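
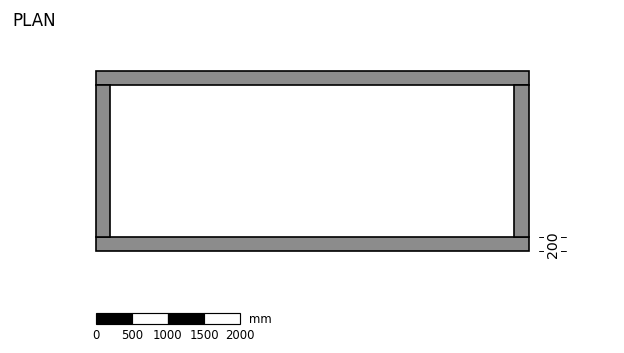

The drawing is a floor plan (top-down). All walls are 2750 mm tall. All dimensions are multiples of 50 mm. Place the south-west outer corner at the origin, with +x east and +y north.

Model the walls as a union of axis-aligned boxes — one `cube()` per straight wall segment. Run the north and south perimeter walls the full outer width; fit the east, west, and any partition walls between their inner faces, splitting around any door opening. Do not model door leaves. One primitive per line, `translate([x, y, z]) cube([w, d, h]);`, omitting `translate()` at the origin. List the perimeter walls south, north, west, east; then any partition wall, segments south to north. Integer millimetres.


cube([6000, 200, 2750]);
translate([0, 2300, 0]) cube([6000, 200, 2750]);
translate([0, 200, 0]) cube([200, 2100, 2750]);
translate([5800, 200, 0]) cube([200, 2100, 2750]);


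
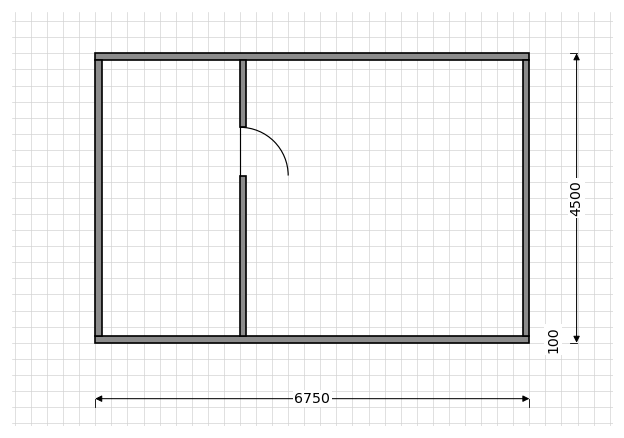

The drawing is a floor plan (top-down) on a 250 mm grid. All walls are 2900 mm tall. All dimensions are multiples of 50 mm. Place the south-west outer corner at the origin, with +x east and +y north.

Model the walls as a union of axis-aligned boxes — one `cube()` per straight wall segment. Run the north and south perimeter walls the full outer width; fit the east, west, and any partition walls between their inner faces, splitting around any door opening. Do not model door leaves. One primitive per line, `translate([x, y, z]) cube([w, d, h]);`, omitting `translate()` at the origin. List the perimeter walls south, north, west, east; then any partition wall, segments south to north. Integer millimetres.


cube([6750, 100, 2900]);
translate([0, 4400, 0]) cube([6750, 100, 2900]);
translate([0, 100, 0]) cube([100, 4300, 2900]);
translate([6650, 100, 0]) cube([100, 4300, 2900]);
translate([2250, 100, 0]) cube([100, 2500, 2900]);
translate([2250, 3350, 0]) cube([100, 1050, 2900]);


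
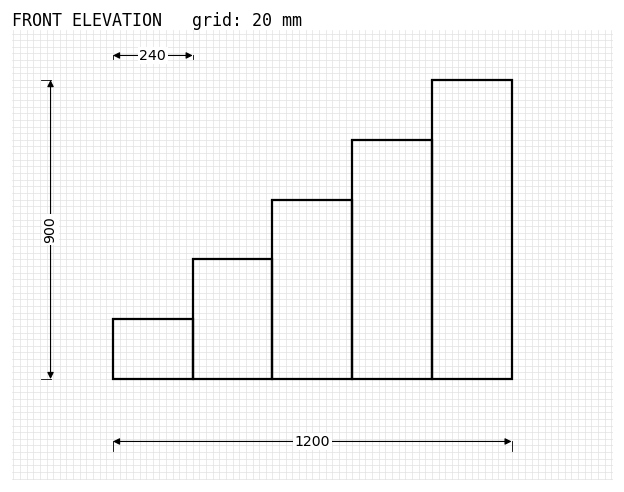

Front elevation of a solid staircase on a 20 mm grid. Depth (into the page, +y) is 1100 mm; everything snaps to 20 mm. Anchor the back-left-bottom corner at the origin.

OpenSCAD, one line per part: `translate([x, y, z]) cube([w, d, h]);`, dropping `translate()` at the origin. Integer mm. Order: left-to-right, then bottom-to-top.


cube([240, 1100, 180]);
translate([240, 0, 0]) cube([240, 1100, 360]);
translate([480, 0, 0]) cube([240, 1100, 540]);
translate([720, 0, 0]) cube([240, 1100, 720]);
translate([960, 0, 0]) cube([240, 1100, 900]);


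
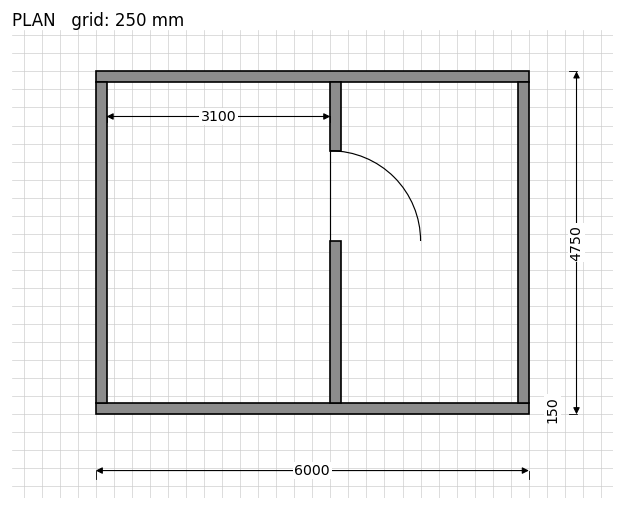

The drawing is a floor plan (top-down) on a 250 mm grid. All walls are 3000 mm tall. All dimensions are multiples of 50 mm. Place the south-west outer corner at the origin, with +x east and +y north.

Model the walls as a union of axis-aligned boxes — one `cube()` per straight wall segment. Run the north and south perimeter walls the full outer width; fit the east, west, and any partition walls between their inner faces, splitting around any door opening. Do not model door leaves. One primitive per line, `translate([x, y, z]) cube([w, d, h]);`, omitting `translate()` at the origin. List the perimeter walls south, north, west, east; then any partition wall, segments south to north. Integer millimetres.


cube([6000, 150, 3000]);
translate([0, 4600, 0]) cube([6000, 150, 3000]);
translate([0, 150, 0]) cube([150, 4450, 3000]);
translate([5850, 150, 0]) cube([150, 4450, 3000]);
translate([3250, 150, 0]) cube([150, 2250, 3000]);
translate([3250, 3650, 0]) cube([150, 950, 3000]);


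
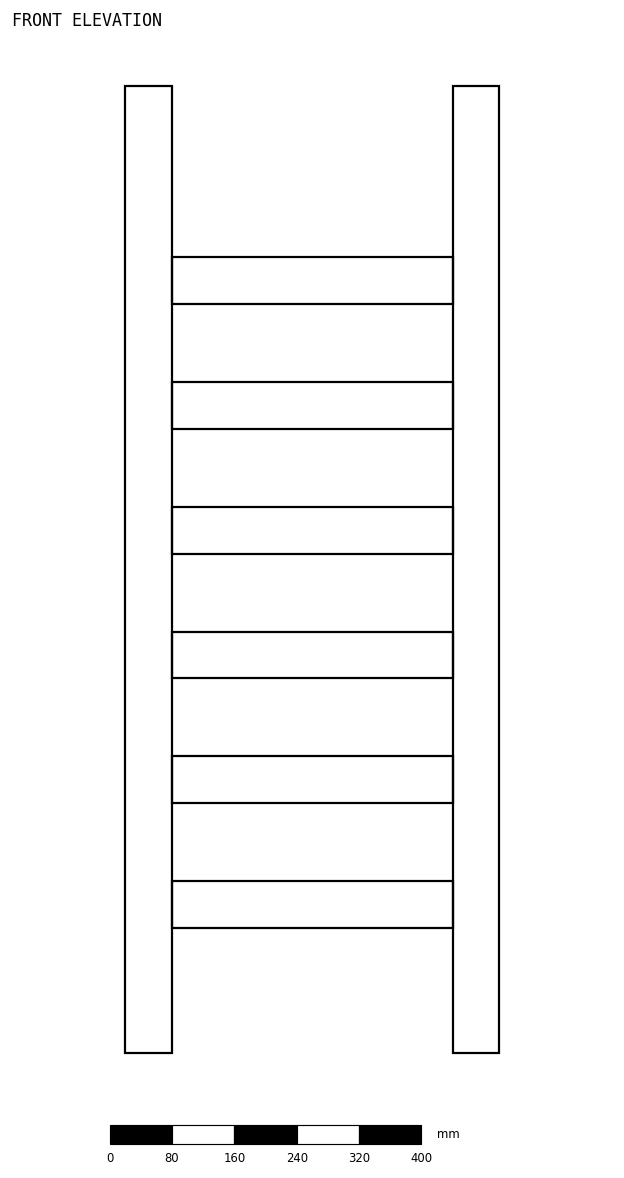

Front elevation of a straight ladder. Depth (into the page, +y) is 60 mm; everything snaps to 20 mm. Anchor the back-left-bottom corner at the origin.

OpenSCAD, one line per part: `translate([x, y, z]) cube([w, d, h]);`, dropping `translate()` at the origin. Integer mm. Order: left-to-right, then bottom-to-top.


cube([60, 60, 1240]);
translate([60, 0, 160]) cube([360, 60, 60]);
translate([60, 0, 320]) cube([360, 60, 60]);
translate([60, 0, 480]) cube([360, 60, 60]);
translate([60, 0, 640]) cube([360, 60, 60]);
translate([60, 0, 800]) cube([360, 60, 60]);
translate([60, 0, 960]) cube([360, 60, 60]);
translate([420, 0, 0]) cube([60, 60, 1240]);


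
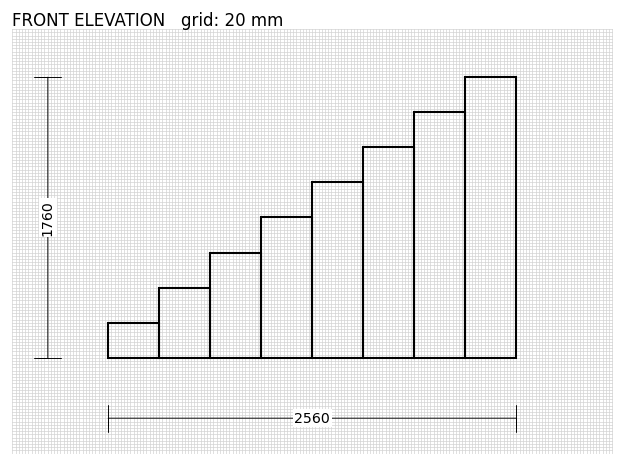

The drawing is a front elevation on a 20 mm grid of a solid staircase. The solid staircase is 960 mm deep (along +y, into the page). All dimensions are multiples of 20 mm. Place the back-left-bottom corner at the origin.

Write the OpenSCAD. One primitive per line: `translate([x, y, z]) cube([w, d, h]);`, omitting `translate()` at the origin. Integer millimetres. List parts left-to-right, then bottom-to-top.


cube([320, 960, 220]);
translate([320, 0, 0]) cube([320, 960, 440]);
translate([640, 0, 0]) cube([320, 960, 660]);
translate([960, 0, 0]) cube([320, 960, 880]);
translate([1280, 0, 0]) cube([320, 960, 1100]);
translate([1600, 0, 0]) cube([320, 960, 1320]);
translate([1920, 0, 0]) cube([320, 960, 1540]);
translate([2240, 0, 0]) cube([320, 960, 1760]);


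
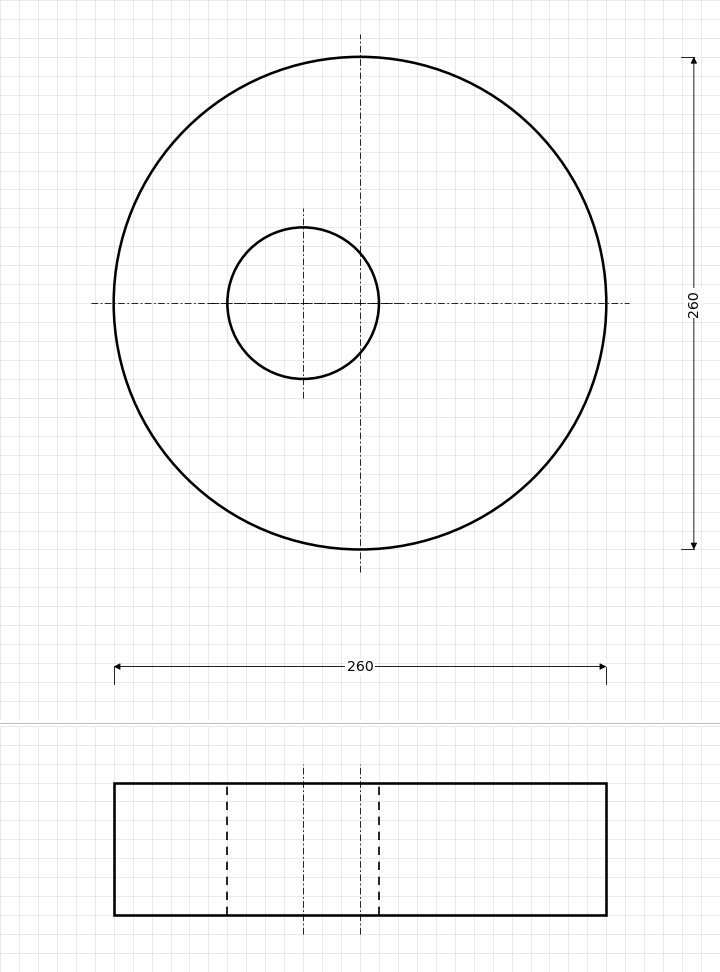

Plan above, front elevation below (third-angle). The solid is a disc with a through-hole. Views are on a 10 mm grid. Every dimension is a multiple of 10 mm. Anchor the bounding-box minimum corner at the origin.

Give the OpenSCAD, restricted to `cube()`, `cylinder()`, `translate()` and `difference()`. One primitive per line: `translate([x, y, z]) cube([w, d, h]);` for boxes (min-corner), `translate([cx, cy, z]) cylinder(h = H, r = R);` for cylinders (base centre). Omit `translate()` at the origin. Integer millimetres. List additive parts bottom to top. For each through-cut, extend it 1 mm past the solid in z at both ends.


difference() {
  translate([130, 130, 0]) cylinder(h = 70, r = 130);
  translate([100, 130, -1]) cylinder(h = 72, r = 40);
}


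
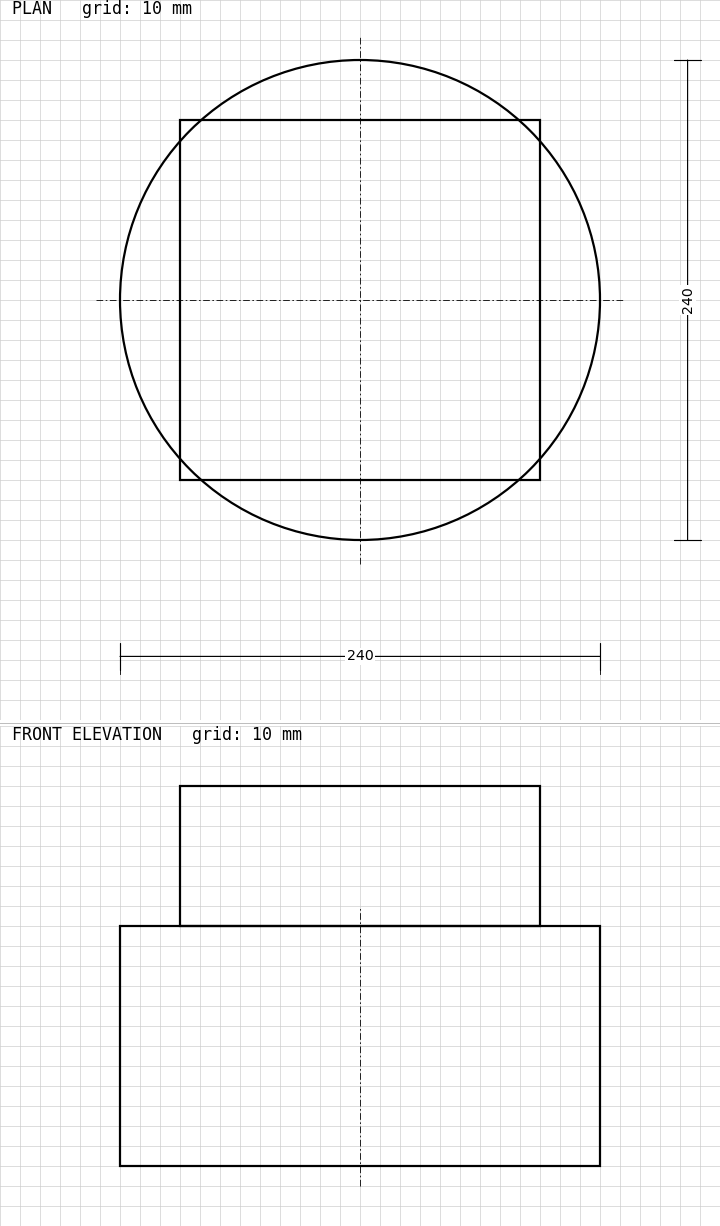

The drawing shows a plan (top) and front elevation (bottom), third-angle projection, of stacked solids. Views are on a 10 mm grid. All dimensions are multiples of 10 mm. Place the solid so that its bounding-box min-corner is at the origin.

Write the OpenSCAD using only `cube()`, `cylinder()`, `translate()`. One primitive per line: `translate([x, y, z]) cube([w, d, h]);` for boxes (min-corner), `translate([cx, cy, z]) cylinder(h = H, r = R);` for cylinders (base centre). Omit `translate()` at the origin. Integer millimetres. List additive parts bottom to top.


translate([120, 120, 0]) cylinder(h = 120, r = 120);
translate([30, 30, 120]) cube([180, 180, 70]);


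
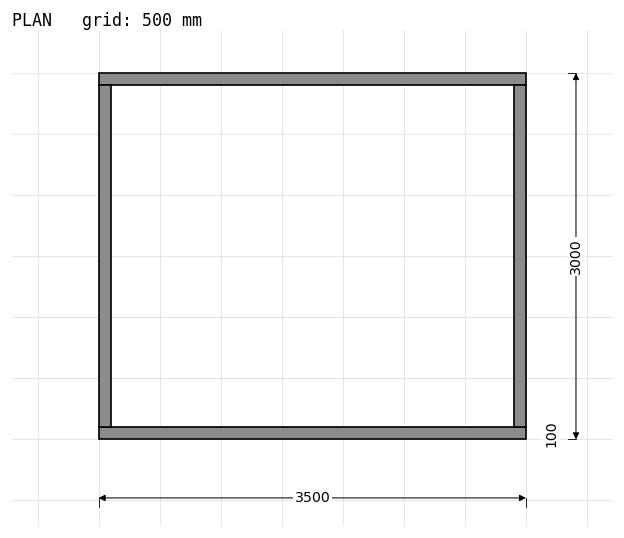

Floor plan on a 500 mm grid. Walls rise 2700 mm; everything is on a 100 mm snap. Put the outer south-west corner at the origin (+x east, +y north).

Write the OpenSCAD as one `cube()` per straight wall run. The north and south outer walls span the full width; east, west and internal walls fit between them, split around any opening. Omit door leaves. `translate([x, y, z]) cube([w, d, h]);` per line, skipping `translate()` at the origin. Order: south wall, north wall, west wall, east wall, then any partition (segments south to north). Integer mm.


cube([3500, 100, 2700]);
translate([0, 2900, 0]) cube([3500, 100, 2700]);
translate([0, 100, 0]) cube([100, 2800, 2700]);
translate([3400, 100, 0]) cube([100, 2800, 2700]);


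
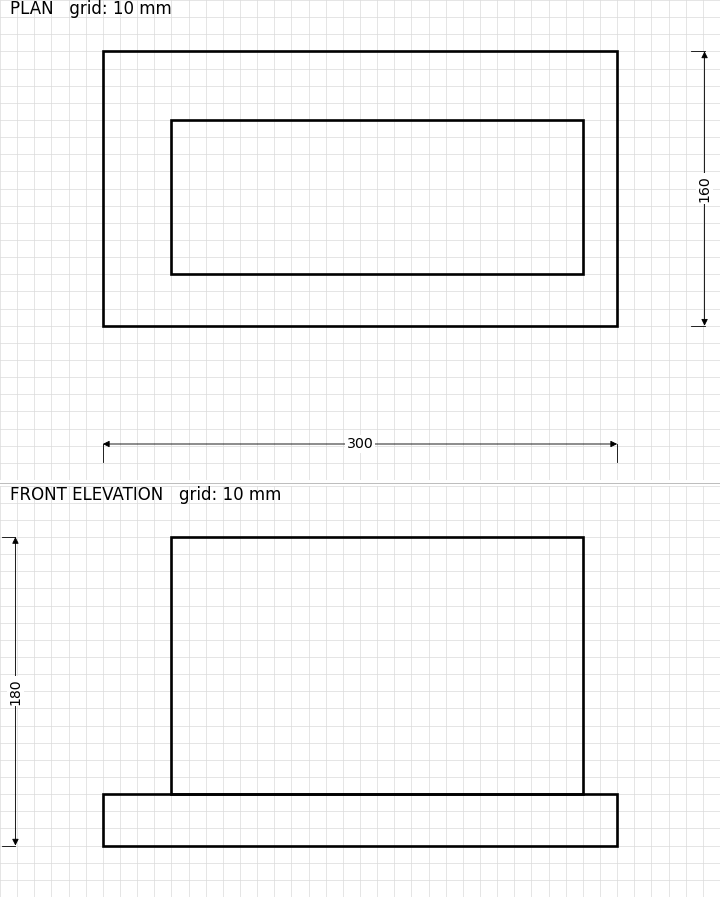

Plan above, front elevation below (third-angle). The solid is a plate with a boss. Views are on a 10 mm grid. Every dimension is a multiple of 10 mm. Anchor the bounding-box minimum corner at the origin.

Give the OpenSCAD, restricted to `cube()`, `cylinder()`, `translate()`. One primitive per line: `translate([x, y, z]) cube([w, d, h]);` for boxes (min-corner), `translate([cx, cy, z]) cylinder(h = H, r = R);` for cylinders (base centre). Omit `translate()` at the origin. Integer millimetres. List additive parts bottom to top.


cube([300, 160, 30]);
translate([40, 30, 30]) cube([240, 90, 150]);


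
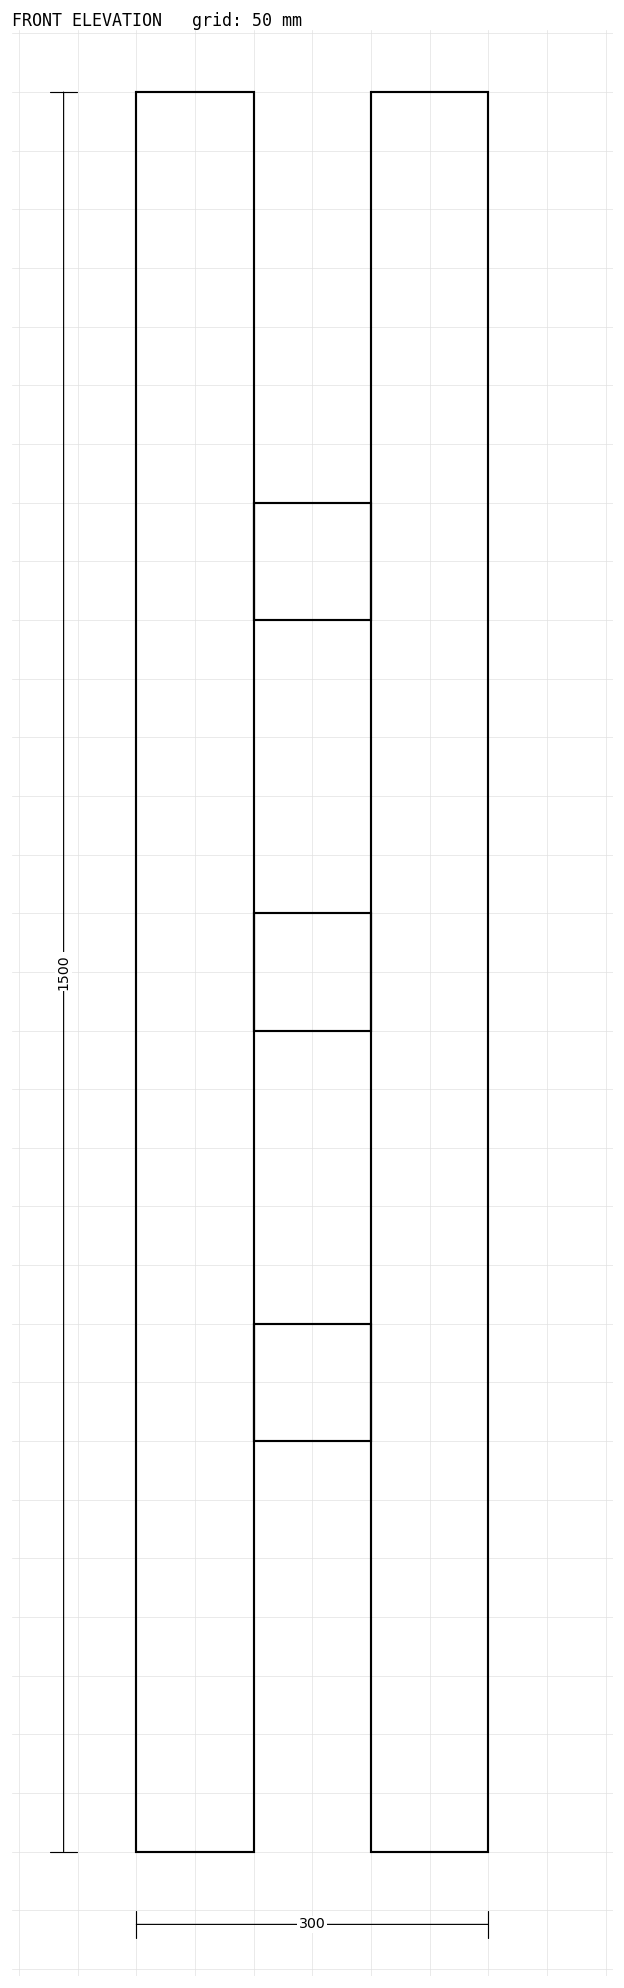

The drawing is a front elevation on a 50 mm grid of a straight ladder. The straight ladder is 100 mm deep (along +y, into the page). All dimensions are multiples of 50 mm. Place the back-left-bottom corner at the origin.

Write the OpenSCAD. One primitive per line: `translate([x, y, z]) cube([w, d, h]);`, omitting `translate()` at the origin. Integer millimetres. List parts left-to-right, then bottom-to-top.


cube([100, 100, 1500]);
translate([100, 0, 350]) cube([100, 100, 100]);
translate([100, 0, 700]) cube([100, 100, 100]);
translate([100, 0, 1050]) cube([100, 100, 100]);
translate([200, 0, 0]) cube([100, 100, 1500]);


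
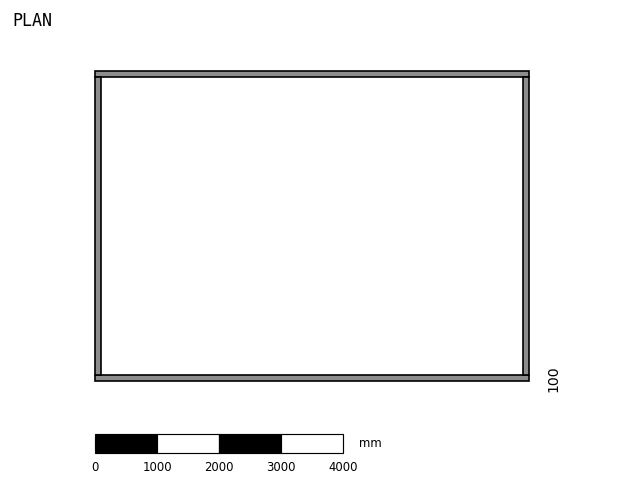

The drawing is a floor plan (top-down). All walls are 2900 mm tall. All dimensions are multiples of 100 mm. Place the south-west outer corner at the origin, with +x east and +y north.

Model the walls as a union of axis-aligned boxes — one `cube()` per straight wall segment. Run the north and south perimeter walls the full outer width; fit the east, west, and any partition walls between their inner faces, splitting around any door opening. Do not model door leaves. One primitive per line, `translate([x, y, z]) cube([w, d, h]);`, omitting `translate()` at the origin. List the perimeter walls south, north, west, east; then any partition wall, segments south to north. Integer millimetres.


cube([7000, 100, 2900]);
translate([0, 4900, 0]) cube([7000, 100, 2900]);
translate([0, 100, 0]) cube([100, 4800, 2900]);
translate([6900, 100, 0]) cube([100, 4800, 2900]);


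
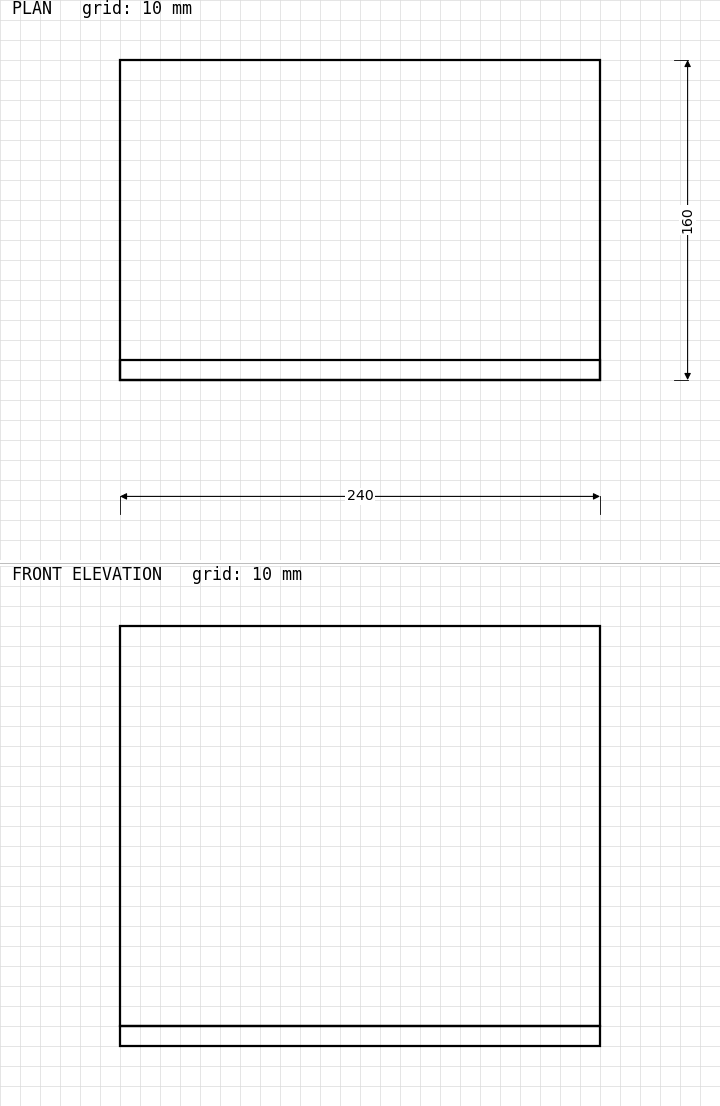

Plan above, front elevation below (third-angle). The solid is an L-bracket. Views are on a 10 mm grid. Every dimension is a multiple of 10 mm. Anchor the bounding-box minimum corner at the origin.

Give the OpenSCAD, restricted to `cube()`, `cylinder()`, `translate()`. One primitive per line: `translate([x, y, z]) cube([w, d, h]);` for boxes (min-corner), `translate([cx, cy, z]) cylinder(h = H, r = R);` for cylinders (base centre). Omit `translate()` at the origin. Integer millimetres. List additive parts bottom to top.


cube([240, 160, 10]);
translate([0, 0, 10]) cube([240, 10, 200]);


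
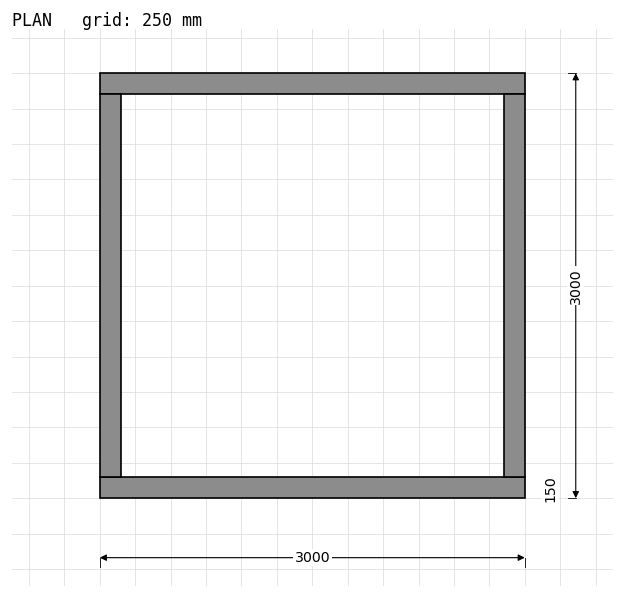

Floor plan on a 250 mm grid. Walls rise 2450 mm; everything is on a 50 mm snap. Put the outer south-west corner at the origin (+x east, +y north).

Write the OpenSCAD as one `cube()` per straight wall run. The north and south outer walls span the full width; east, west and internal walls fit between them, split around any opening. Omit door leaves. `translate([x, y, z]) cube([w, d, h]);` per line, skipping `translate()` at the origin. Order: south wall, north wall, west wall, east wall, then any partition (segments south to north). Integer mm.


cube([3000, 150, 2450]);
translate([0, 2850, 0]) cube([3000, 150, 2450]);
translate([0, 150, 0]) cube([150, 2700, 2450]);
translate([2850, 150, 0]) cube([150, 2700, 2450]);


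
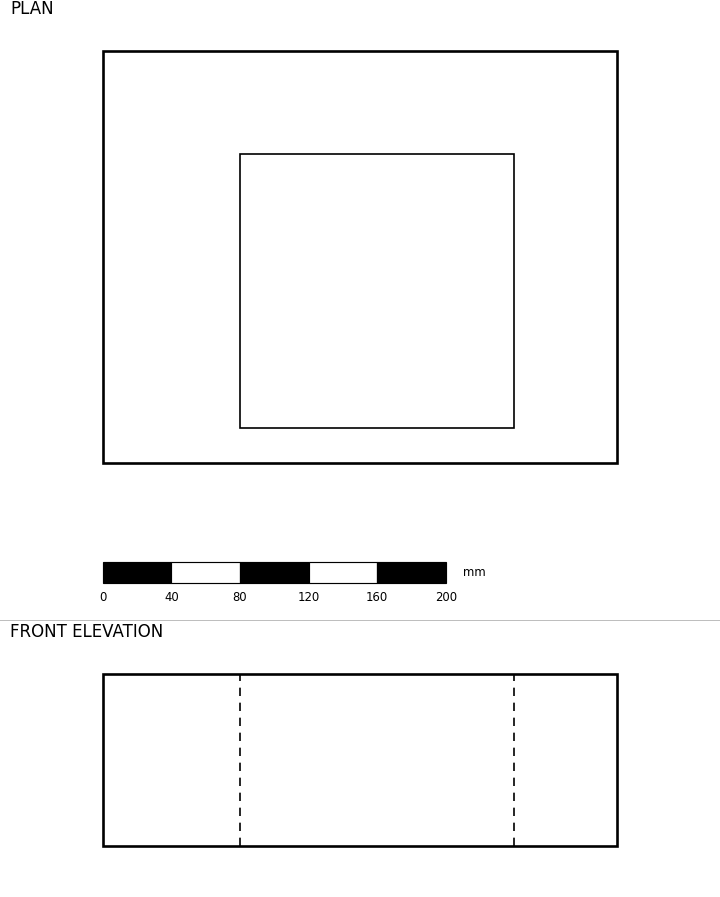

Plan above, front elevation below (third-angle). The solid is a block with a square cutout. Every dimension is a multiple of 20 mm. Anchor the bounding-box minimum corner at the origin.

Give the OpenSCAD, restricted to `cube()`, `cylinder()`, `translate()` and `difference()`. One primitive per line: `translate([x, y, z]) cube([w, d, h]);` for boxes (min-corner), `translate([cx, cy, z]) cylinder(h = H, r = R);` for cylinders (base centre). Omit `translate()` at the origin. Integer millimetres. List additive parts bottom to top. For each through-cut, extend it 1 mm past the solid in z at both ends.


difference() {
  cube([300, 240, 100]);
  translate([80, 20, -1]) cube([160, 160, 102]);
}


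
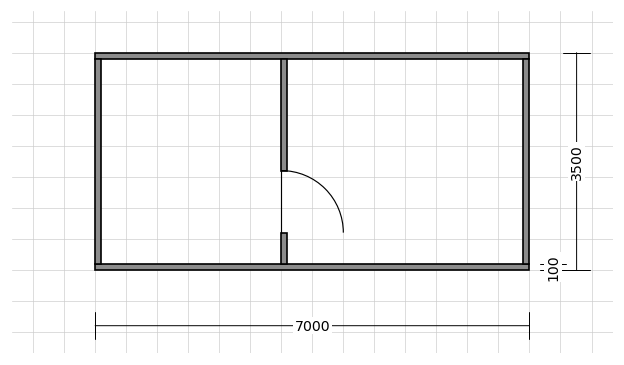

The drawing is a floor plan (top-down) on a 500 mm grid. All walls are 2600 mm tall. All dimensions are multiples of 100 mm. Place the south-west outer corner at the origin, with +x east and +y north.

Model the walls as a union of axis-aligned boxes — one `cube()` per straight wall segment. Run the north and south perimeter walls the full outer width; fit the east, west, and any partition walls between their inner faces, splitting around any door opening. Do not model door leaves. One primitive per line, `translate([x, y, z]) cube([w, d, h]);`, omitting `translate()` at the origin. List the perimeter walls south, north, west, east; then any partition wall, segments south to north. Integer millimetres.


cube([7000, 100, 2600]);
translate([0, 3400, 0]) cube([7000, 100, 2600]);
translate([0, 100, 0]) cube([100, 3300, 2600]);
translate([6900, 100, 0]) cube([100, 3300, 2600]);
translate([3000, 100, 0]) cube([100, 500, 2600]);
translate([3000, 1600, 0]) cube([100, 1800, 2600]);


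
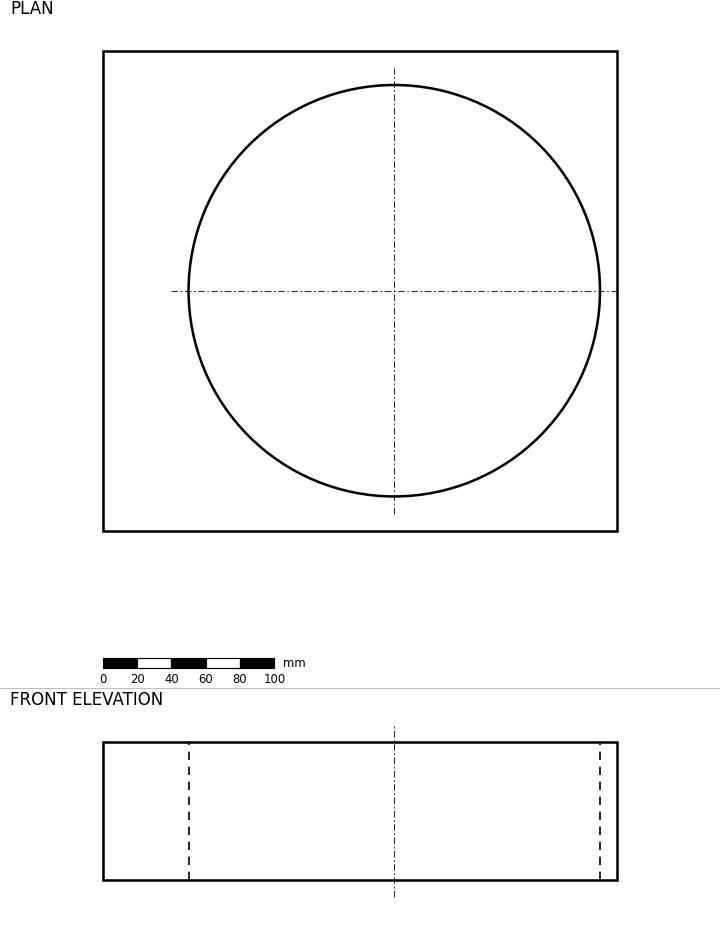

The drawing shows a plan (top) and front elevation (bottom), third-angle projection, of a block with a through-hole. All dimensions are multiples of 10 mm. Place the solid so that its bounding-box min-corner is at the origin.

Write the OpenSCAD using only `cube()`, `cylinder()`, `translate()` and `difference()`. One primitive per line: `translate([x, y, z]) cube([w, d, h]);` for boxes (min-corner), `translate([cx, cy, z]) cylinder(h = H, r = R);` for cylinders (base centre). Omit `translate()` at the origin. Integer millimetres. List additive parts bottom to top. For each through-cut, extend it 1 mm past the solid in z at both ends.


difference() {
  cube([300, 280, 80]);
  translate([170, 140, -1]) cylinder(h = 82, r = 120);
}


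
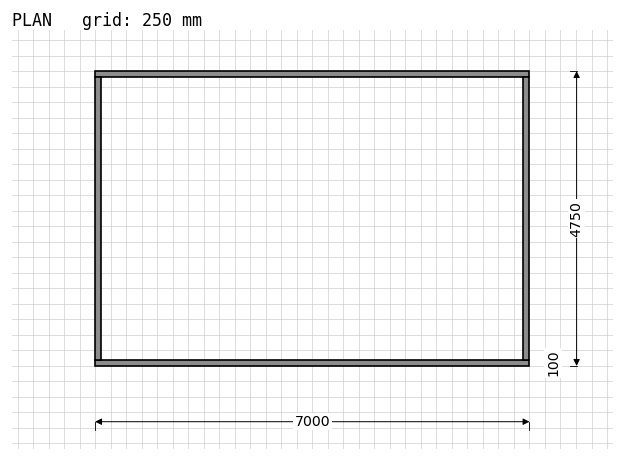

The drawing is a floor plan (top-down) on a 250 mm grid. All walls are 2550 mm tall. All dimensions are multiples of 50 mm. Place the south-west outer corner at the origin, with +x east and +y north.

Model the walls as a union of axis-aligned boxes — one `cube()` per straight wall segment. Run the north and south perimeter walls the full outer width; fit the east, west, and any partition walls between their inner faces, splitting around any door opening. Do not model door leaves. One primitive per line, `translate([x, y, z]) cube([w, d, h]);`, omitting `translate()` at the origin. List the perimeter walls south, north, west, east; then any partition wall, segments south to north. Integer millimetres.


cube([7000, 100, 2550]);
translate([0, 4650, 0]) cube([7000, 100, 2550]);
translate([0, 100, 0]) cube([100, 4550, 2550]);
translate([6900, 100, 0]) cube([100, 4550, 2550]);


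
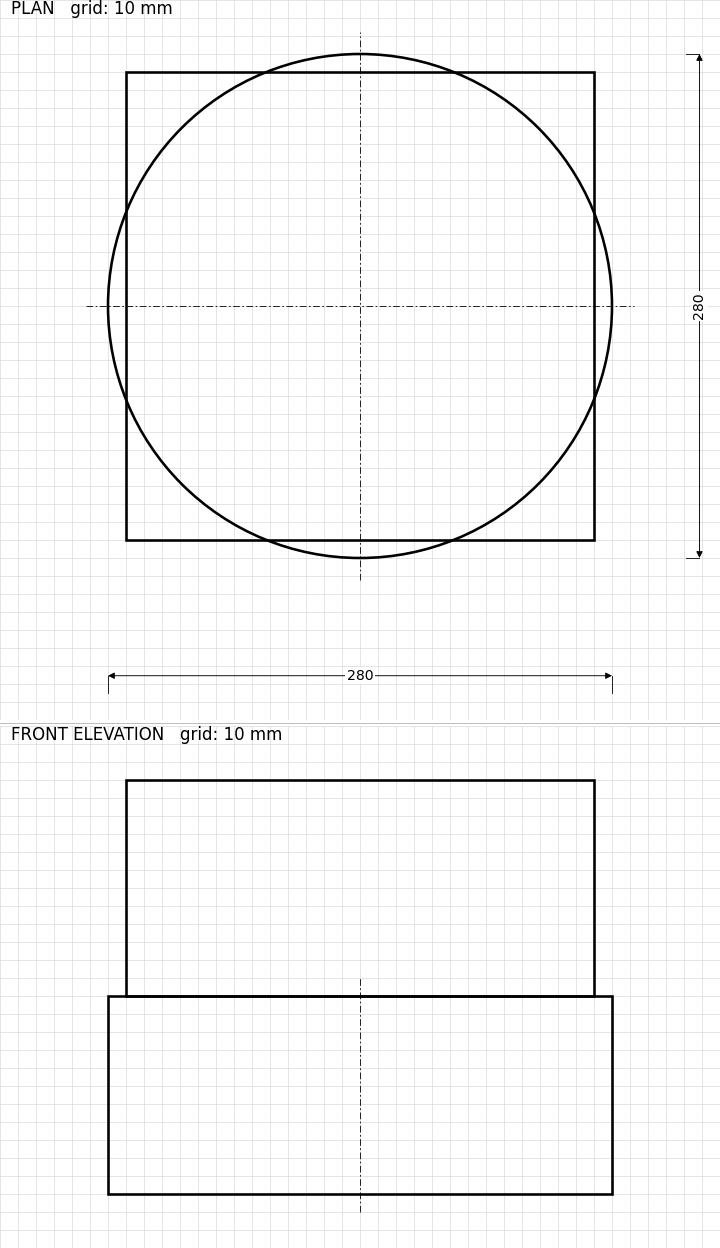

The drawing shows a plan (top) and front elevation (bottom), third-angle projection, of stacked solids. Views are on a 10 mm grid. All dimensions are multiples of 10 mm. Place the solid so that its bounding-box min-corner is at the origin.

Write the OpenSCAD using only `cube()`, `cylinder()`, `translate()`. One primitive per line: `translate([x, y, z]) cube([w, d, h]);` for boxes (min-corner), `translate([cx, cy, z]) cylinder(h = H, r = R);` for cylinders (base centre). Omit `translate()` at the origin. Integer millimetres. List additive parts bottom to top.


translate([140, 140, 0]) cylinder(h = 110, r = 140);
translate([10, 10, 110]) cube([260, 260, 120]);


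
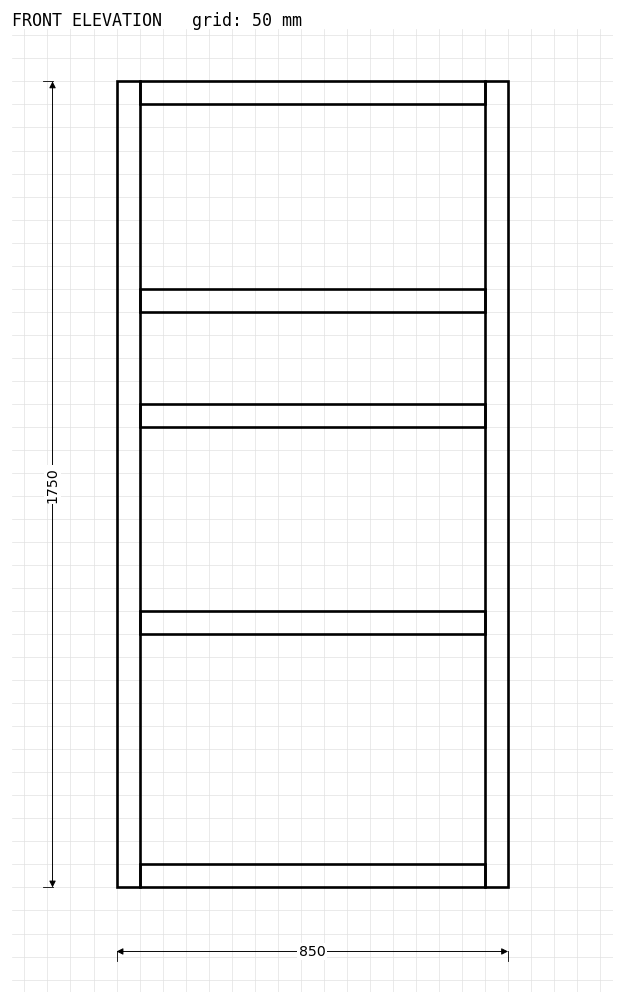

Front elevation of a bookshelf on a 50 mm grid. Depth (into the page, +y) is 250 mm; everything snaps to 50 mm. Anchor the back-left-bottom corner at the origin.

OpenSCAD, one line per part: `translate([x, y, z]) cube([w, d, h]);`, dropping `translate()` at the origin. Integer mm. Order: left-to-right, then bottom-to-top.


cube([50, 250, 1750]);
translate([50, 0, 0]) cube([750, 250, 50]);
translate([50, 0, 550]) cube([750, 250, 50]);
translate([50, 0, 1000]) cube([750, 250, 50]);
translate([50, 0, 1250]) cube([750, 250, 50]);
translate([50, 0, 1700]) cube([750, 250, 50]);
translate([800, 0, 0]) cube([50, 250, 1750]);


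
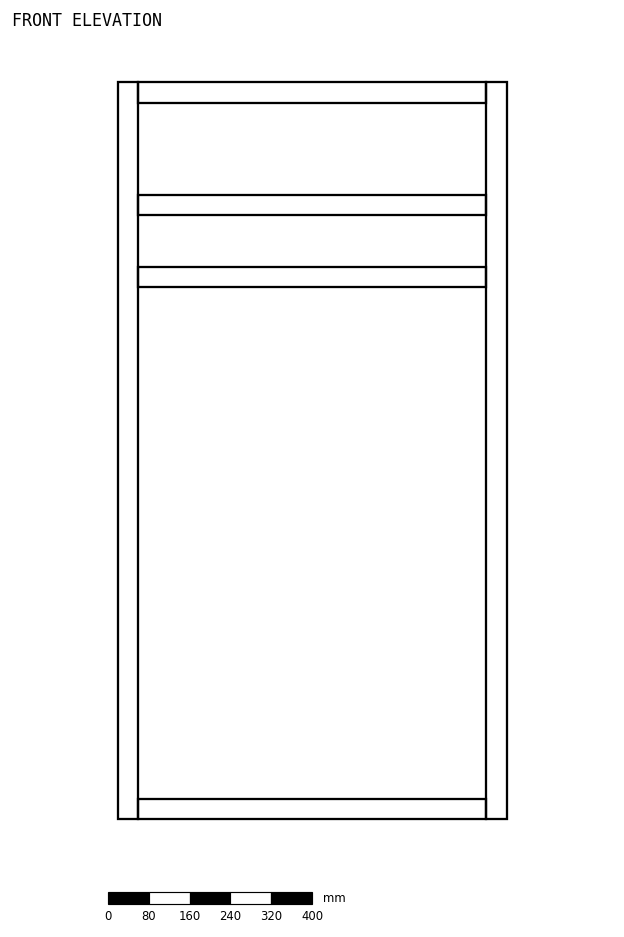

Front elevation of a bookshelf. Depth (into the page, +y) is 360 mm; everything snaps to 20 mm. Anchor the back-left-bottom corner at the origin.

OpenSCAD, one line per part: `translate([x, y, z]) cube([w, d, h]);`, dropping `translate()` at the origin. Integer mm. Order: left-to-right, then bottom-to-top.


cube([40, 360, 1440]);
translate([40, 0, 0]) cube([680, 360, 40]);
translate([40, 0, 1040]) cube([680, 360, 40]);
translate([40, 0, 1180]) cube([680, 360, 40]);
translate([40, 0, 1400]) cube([680, 360, 40]);
translate([720, 0, 0]) cube([40, 360, 1440]);


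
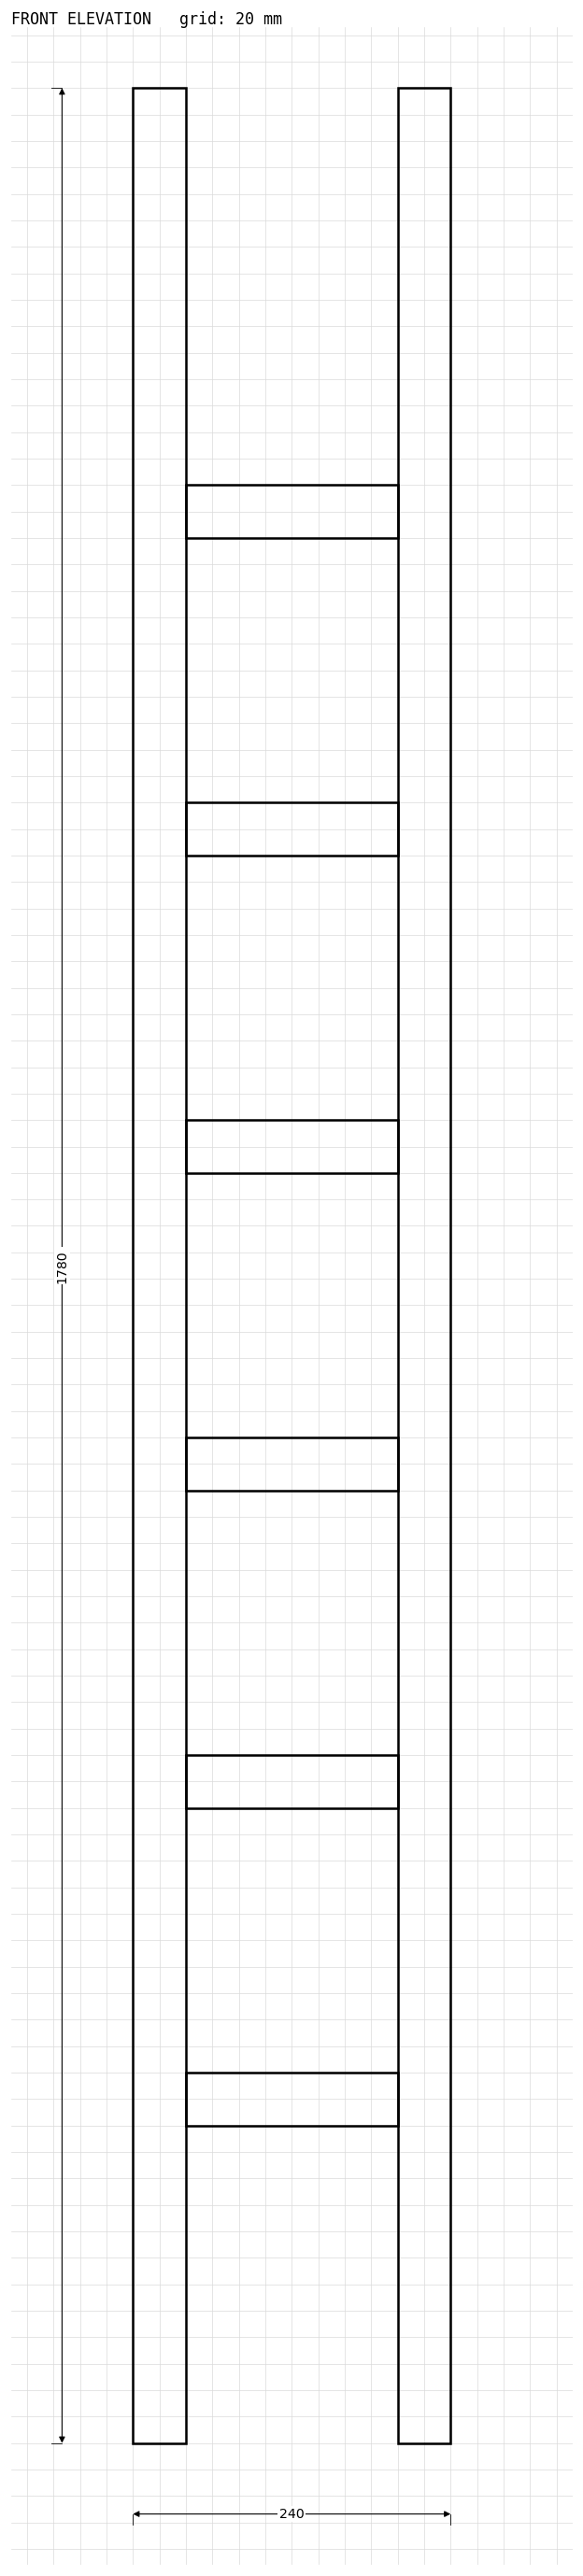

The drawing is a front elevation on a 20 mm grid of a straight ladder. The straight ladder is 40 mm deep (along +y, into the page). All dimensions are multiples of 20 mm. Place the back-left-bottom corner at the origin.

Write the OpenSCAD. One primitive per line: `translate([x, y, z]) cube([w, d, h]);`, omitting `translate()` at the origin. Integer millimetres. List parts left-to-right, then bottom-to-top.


cube([40, 40, 1780]);
translate([40, 0, 240]) cube([160, 40, 40]);
translate([40, 0, 480]) cube([160, 40, 40]);
translate([40, 0, 720]) cube([160, 40, 40]);
translate([40, 0, 960]) cube([160, 40, 40]);
translate([40, 0, 1200]) cube([160, 40, 40]);
translate([40, 0, 1440]) cube([160, 40, 40]);
translate([200, 0, 0]) cube([40, 40, 1780]);


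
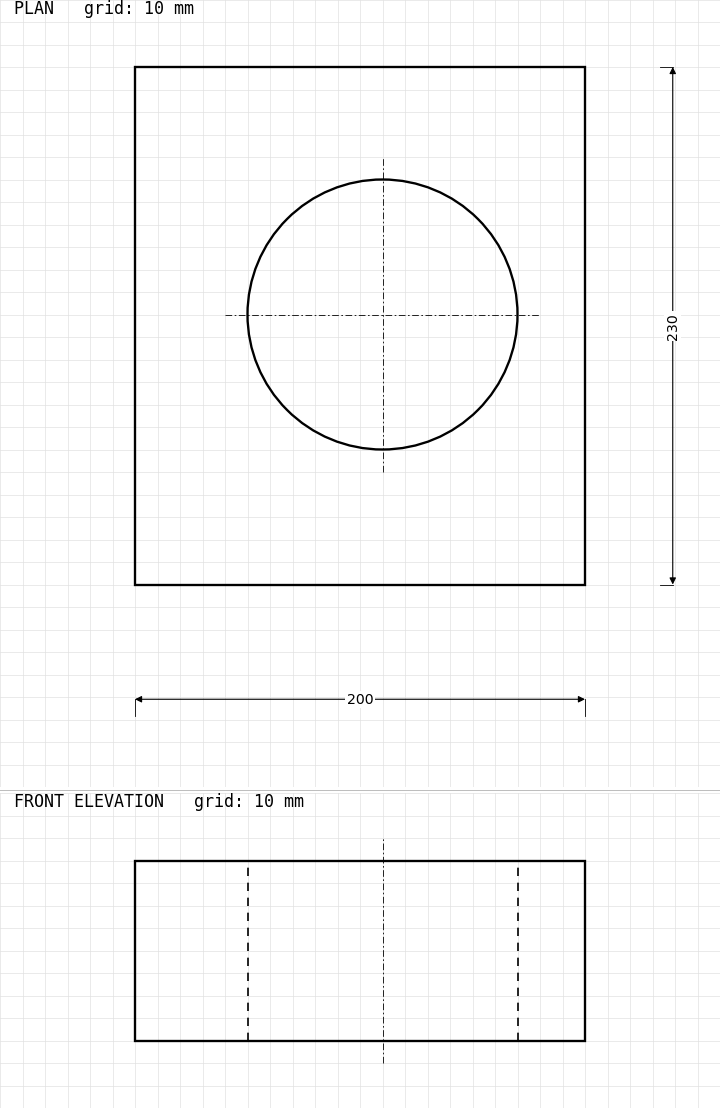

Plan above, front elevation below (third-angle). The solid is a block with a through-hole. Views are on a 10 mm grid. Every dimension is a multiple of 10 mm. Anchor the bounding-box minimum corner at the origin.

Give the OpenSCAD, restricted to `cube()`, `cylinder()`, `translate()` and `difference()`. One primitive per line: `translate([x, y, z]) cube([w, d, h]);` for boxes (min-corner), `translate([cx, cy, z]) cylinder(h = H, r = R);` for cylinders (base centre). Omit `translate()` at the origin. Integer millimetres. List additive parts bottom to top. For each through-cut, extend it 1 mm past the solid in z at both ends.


difference() {
  cube([200, 230, 80]);
  translate([110, 120, -1]) cylinder(h = 82, r = 60);
}


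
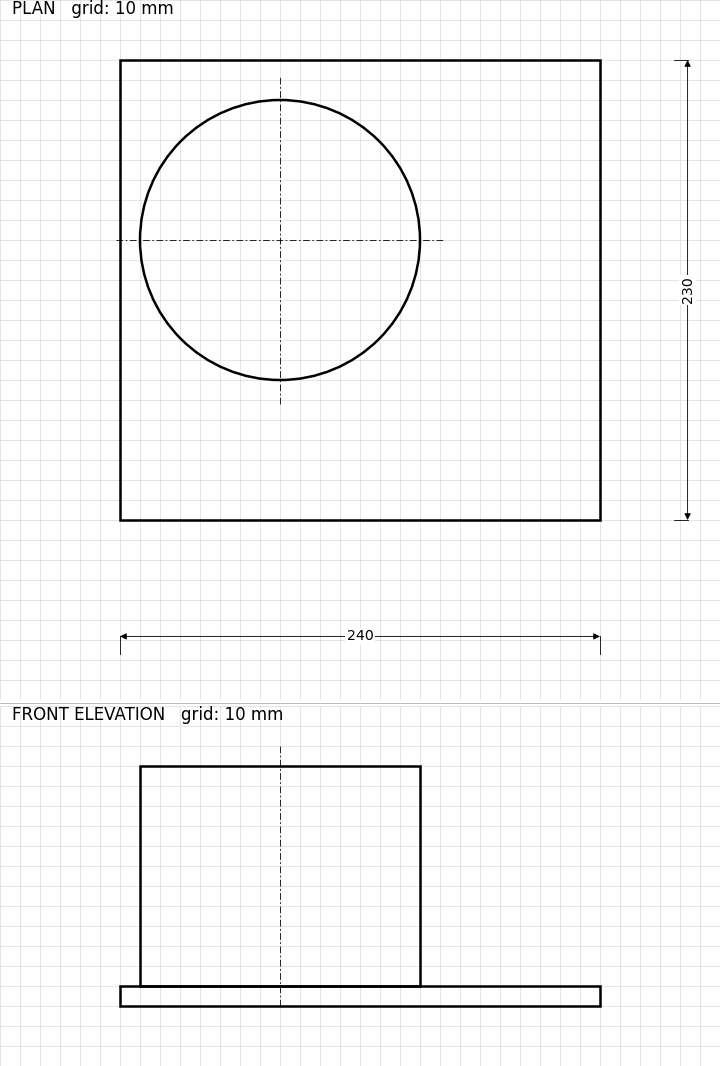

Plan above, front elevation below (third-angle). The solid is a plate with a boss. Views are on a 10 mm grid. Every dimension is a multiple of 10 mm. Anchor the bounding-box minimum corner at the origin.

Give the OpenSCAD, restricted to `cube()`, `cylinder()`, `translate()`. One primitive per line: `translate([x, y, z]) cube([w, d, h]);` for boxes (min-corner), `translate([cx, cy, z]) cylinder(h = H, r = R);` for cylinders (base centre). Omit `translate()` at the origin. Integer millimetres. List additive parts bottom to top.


cube([240, 230, 10]);
translate([80, 140, 10]) cylinder(h = 110, r = 70);


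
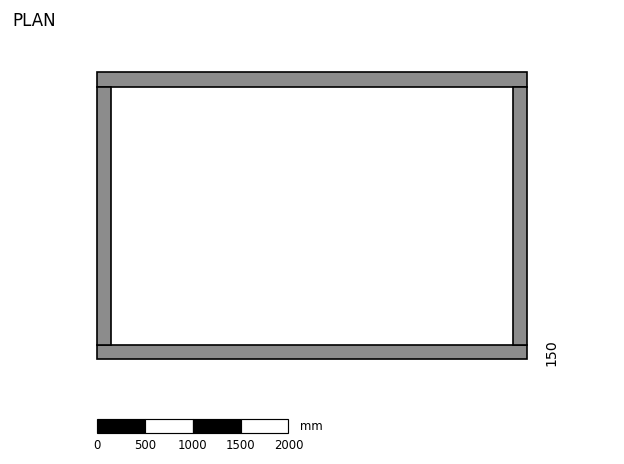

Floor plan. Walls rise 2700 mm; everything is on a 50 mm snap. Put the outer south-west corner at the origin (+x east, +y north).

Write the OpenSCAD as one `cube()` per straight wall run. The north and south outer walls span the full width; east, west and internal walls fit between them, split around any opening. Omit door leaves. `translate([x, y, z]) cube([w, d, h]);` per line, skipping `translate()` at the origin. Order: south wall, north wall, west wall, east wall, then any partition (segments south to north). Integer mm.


cube([4500, 150, 2700]);
translate([0, 2850, 0]) cube([4500, 150, 2700]);
translate([0, 150, 0]) cube([150, 2700, 2700]);
translate([4350, 150, 0]) cube([150, 2700, 2700]);


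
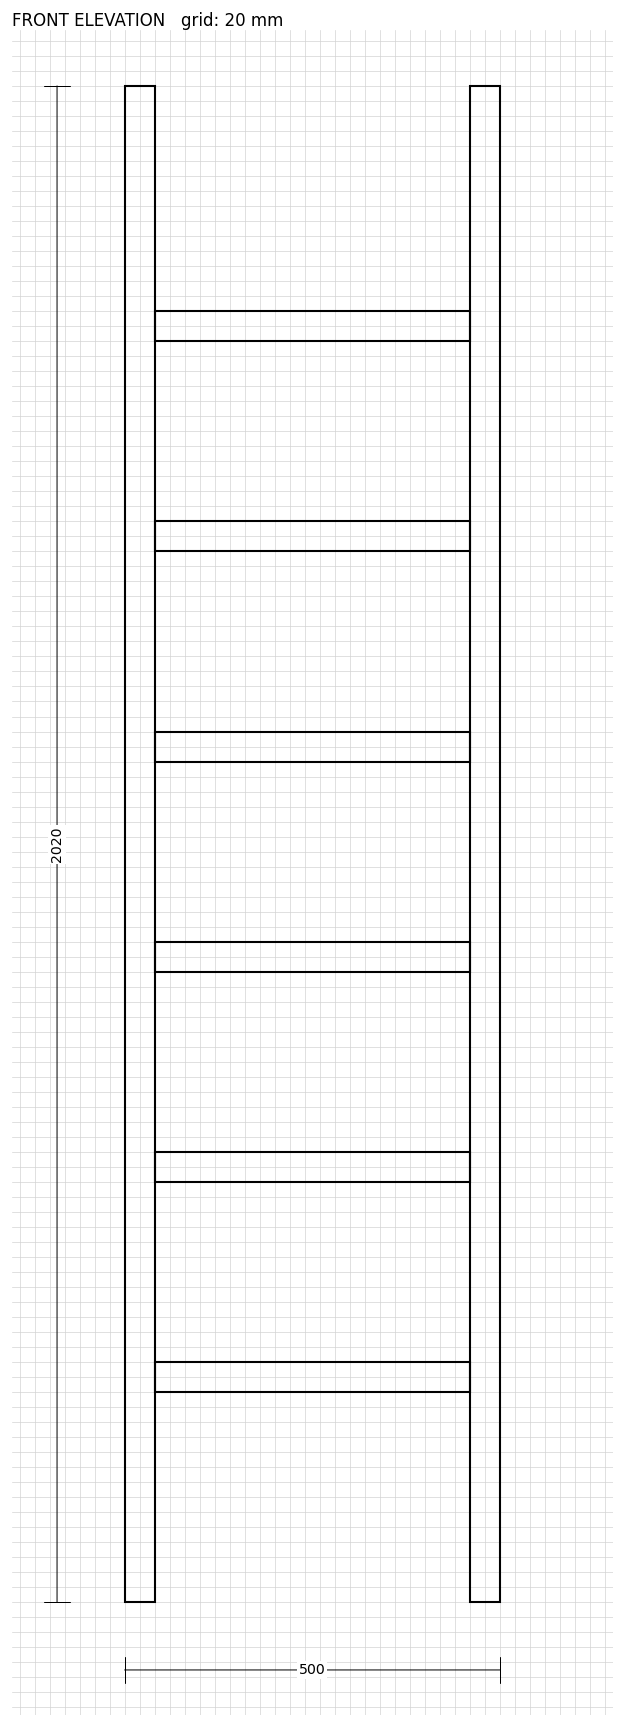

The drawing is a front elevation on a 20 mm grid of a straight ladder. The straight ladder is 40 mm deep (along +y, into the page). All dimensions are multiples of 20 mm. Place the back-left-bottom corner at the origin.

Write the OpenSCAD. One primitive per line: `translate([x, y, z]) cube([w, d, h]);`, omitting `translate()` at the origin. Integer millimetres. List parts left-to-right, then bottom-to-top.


cube([40, 40, 2020]);
translate([40, 0, 280]) cube([420, 40, 40]);
translate([40, 0, 560]) cube([420, 40, 40]);
translate([40, 0, 840]) cube([420, 40, 40]);
translate([40, 0, 1120]) cube([420, 40, 40]);
translate([40, 0, 1400]) cube([420, 40, 40]);
translate([40, 0, 1680]) cube([420, 40, 40]);
translate([460, 0, 0]) cube([40, 40, 2020]);


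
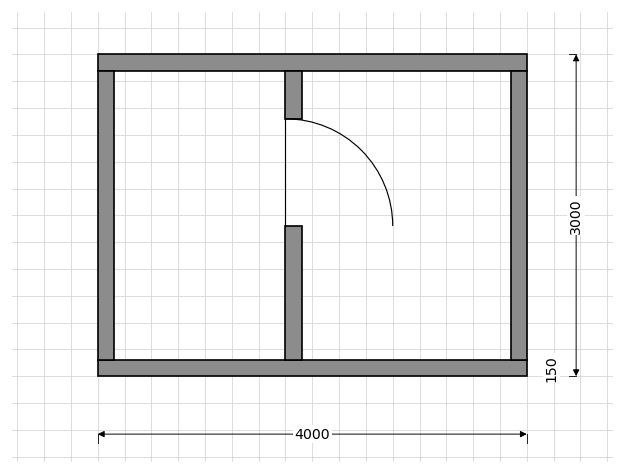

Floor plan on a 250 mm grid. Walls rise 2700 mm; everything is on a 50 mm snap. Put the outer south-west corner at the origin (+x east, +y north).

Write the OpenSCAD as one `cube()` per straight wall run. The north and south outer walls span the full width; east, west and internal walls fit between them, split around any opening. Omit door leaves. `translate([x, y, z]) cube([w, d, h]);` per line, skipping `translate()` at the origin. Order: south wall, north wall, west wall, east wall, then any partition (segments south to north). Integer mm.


cube([4000, 150, 2700]);
translate([0, 2850, 0]) cube([4000, 150, 2700]);
translate([0, 150, 0]) cube([150, 2700, 2700]);
translate([3850, 150, 0]) cube([150, 2700, 2700]);
translate([1750, 150, 0]) cube([150, 1250, 2700]);
translate([1750, 2400, 0]) cube([150, 450, 2700]);


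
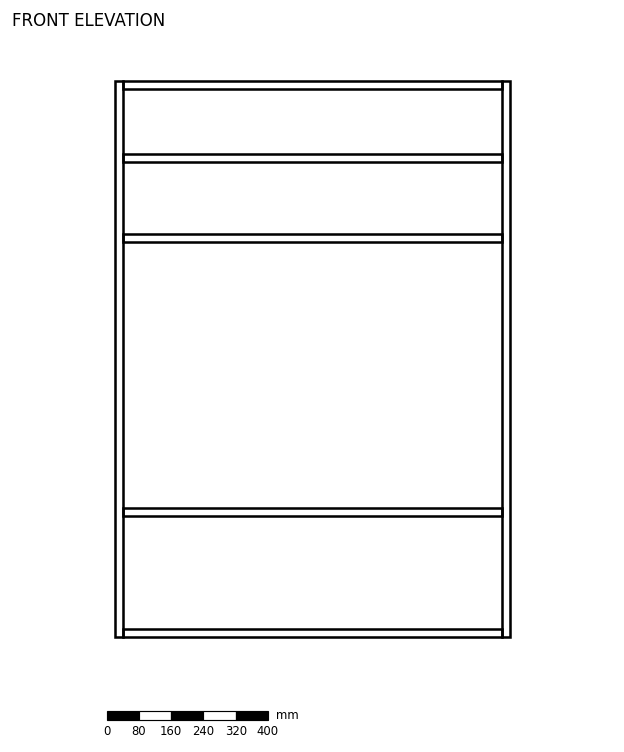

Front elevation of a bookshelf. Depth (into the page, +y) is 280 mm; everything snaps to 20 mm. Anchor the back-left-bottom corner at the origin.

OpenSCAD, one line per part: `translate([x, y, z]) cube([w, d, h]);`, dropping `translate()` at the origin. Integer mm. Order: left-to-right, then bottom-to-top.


cube([20, 280, 1380]);
translate([20, 0, 0]) cube([940, 280, 20]);
translate([20, 0, 300]) cube([940, 280, 20]);
translate([20, 0, 980]) cube([940, 280, 20]);
translate([20, 0, 1180]) cube([940, 280, 20]);
translate([20, 0, 1360]) cube([940, 280, 20]);
translate([960, 0, 0]) cube([20, 280, 1380]);


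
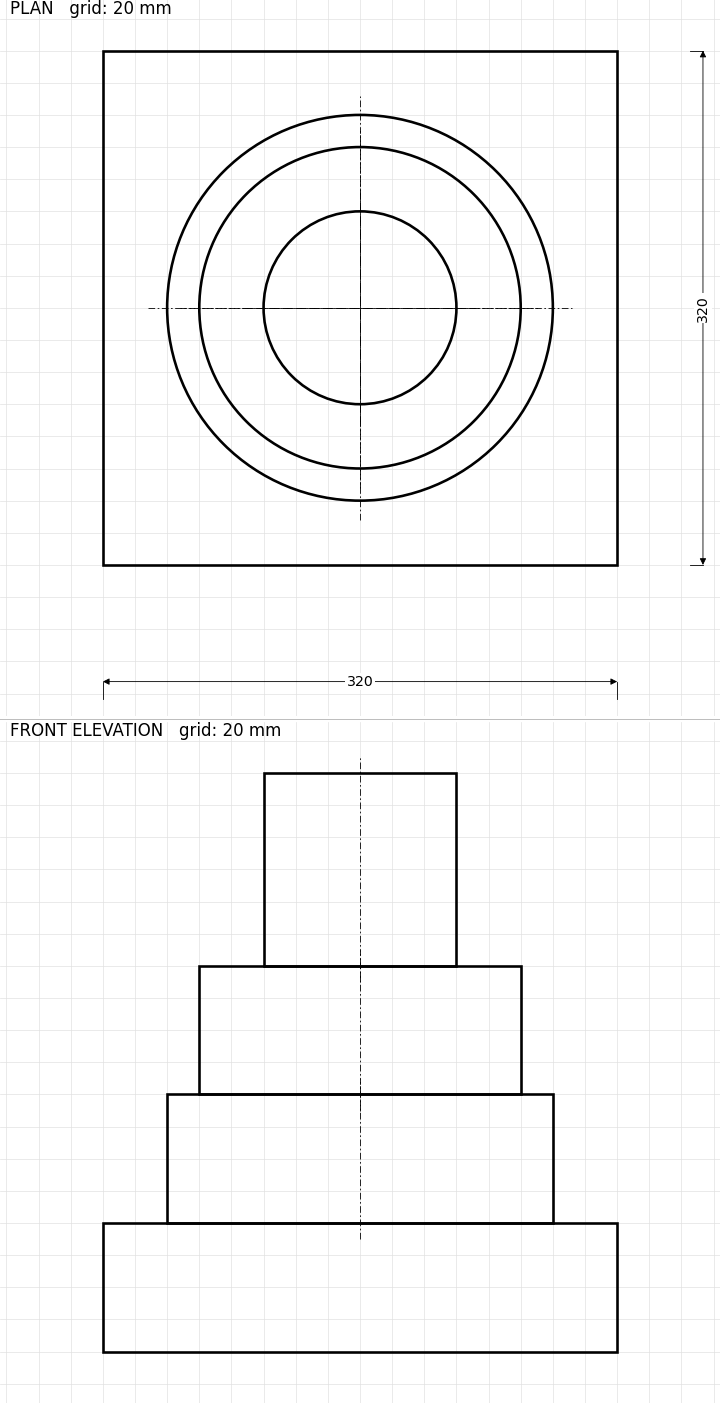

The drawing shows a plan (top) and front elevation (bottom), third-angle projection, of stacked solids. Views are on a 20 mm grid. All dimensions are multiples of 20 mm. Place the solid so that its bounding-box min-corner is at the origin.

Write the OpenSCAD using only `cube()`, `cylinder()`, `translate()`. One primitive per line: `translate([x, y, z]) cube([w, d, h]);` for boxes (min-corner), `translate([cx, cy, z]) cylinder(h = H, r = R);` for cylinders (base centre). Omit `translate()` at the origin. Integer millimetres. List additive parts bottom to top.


cube([320, 320, 80]);
translate([160, 160, 80]) cylinder(h = 80, r = 120);
translate([160, 160, 160]) cylinder(h = 80, r = 100);
translate([160, 160, 240]) cylinder(h = 120, r = 60);


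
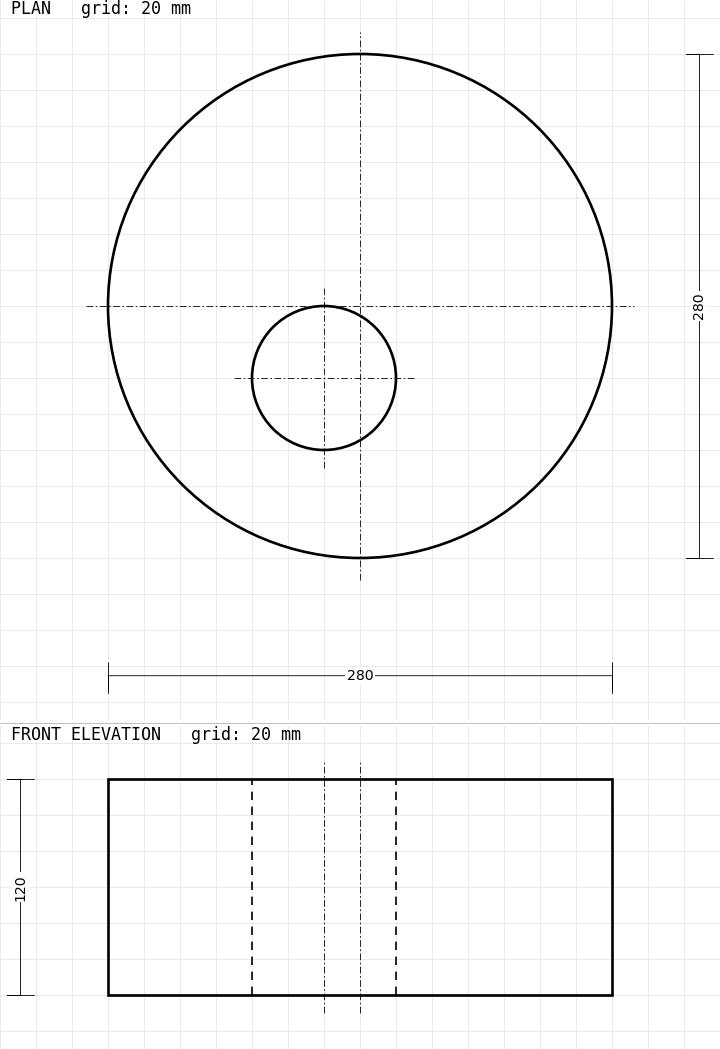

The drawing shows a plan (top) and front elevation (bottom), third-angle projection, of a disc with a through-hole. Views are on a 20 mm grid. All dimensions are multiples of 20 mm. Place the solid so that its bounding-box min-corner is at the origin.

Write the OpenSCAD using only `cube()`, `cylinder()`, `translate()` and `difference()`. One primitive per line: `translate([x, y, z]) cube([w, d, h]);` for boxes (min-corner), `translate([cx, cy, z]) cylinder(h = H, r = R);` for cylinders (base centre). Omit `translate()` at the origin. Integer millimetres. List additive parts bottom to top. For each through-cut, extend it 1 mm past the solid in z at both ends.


difference() {
  translate([140, 140, 0]) cylinder(h = 120, r = 140);
  translate([120, 100, -1]) cylinder(h = 122, r = 40);
}


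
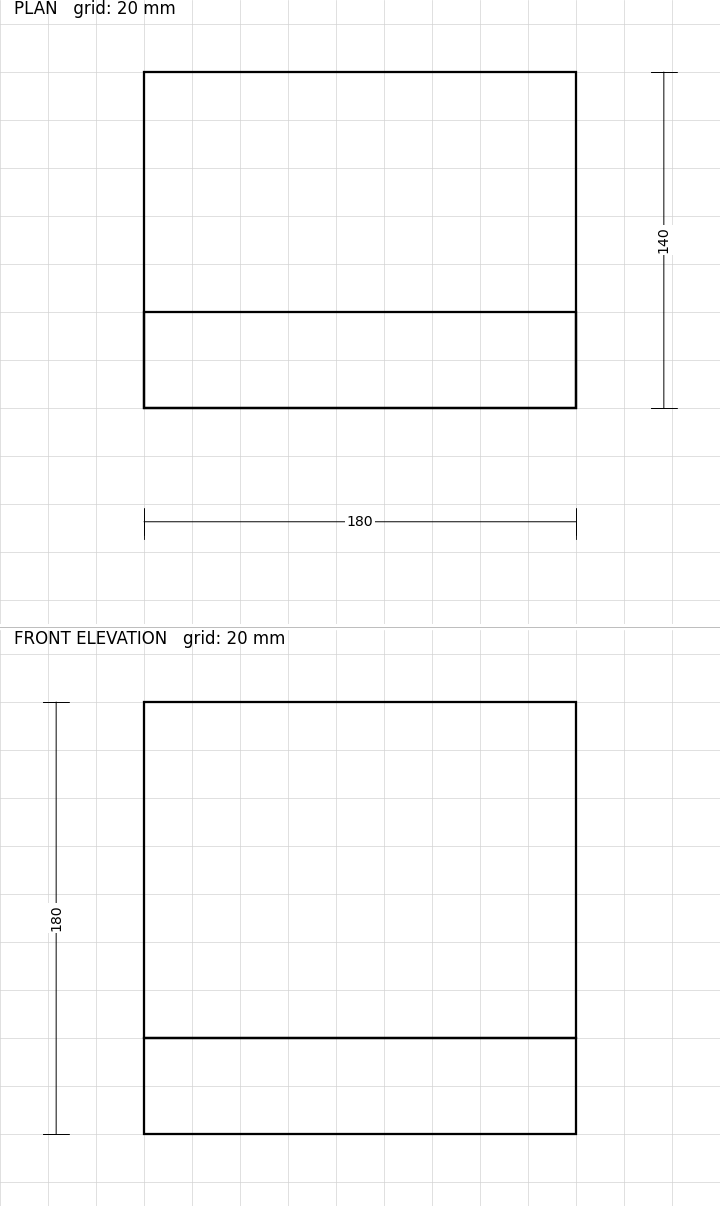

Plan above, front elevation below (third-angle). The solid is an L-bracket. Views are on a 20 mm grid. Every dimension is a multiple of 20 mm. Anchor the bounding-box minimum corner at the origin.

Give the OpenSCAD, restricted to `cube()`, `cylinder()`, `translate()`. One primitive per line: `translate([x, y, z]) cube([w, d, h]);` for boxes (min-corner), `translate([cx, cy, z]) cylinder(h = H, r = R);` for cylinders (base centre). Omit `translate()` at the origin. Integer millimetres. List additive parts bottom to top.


cube([180, 140, 40]);
translate([0, 0, 40]) cube([180, 40, 140]);


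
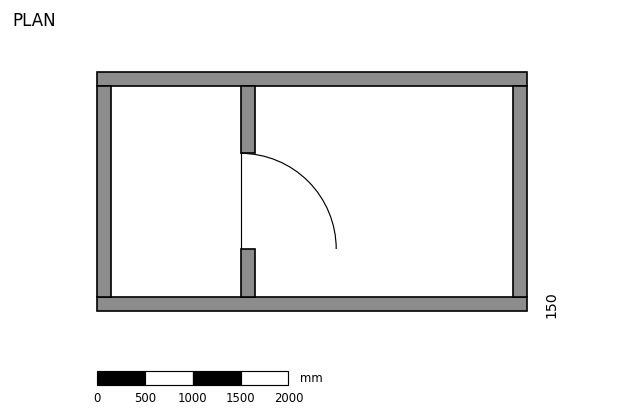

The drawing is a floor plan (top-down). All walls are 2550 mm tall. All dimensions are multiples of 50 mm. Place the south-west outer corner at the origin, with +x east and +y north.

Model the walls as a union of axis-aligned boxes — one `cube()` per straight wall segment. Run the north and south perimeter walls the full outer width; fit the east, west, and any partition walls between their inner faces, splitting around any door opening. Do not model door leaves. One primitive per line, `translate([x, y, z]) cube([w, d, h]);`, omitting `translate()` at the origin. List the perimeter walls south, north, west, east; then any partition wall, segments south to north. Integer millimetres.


cube([4500, 150, 2550]);
translate([0, 2350, 0]) cube([4500, 150, 2550]);
translate([0, 150, 0]) cube([150, 2200, 2550]);
translate([4350, 150, 0]) cube([150, 2200, 2550]);
translate([1500, 150, 0]) cube([150, 500, 2550]);
translate([1500, 1650, 0]) cube([150, 700, 2550]);


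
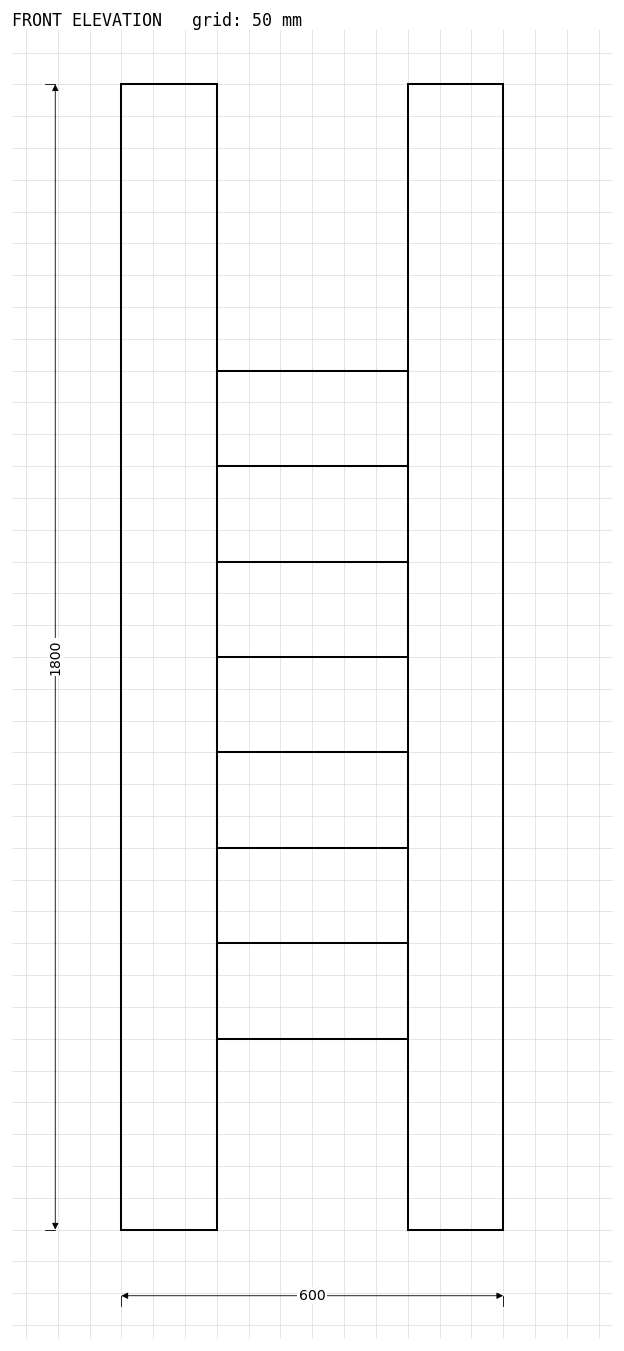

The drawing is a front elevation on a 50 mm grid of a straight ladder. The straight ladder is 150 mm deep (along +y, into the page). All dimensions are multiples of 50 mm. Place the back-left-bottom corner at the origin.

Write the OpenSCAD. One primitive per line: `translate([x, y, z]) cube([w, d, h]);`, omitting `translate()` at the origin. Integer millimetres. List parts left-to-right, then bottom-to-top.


cube([150, 150, 1800]);
translate([150, 0, 300]) cube([300, 150, 150]);
translate([150, 0, 600]) cube([300, 150, 150]);
translate([150, 0, 900]) cube([300, 150, 150]);
translate([150, 0, 1200]) cube([300, 150, 150]);
translate([450, 0, 0]) cube([150, 150, 1800]);


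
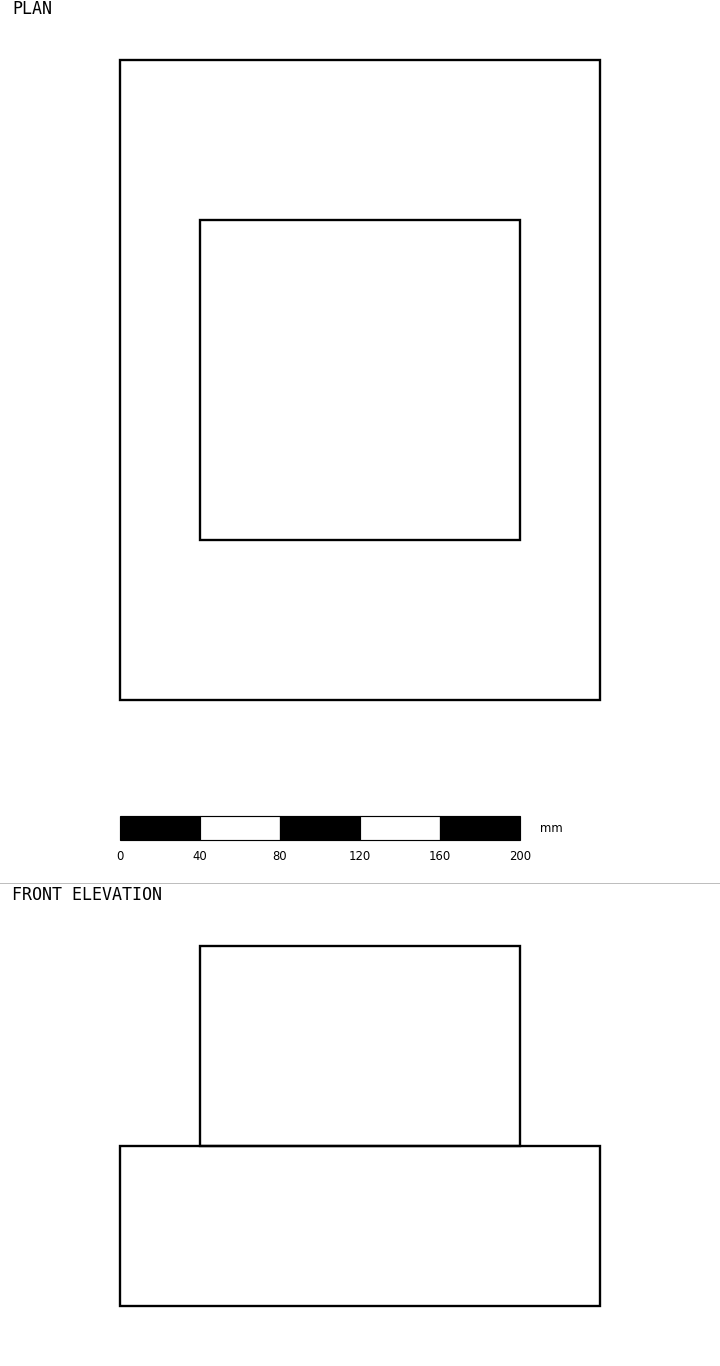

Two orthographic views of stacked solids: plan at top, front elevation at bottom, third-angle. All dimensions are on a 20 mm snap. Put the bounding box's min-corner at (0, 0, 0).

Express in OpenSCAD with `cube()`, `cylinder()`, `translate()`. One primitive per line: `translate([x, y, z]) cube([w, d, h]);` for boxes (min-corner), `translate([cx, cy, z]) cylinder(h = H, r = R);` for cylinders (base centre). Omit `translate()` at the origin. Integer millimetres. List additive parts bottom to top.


cube([240, 320, 80]);
translate([40, 80, 80]) cube([160, 160, 100]);


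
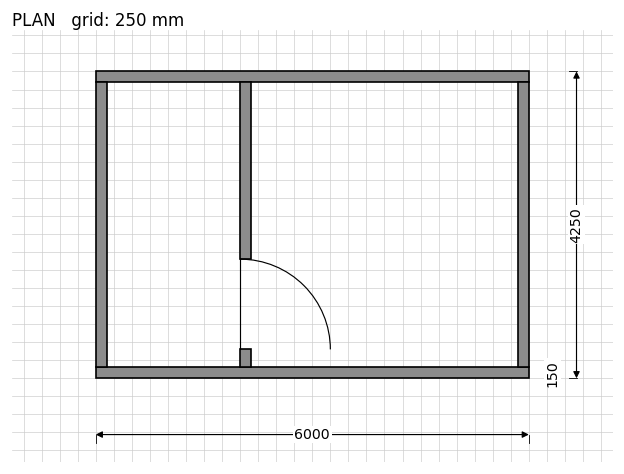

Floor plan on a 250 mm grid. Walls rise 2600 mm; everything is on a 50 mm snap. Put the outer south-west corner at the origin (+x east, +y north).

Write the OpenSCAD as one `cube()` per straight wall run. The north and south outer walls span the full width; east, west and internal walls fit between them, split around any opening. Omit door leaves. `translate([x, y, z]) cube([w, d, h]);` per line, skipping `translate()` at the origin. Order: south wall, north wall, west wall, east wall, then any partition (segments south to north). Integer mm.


cube([6000, 150, 2600]);
translate([0, 4100, 0]) cube([6000, 150, 2600]);
translate([0, 150, 0]) cube([150, 3950, 2600]);
translate([5850, 150, 0]) cube([150, 3950, 2600]);
translate([2000, 150, 0]) cube([150, 250, 2600]);
translate([2000, 1650, 0]) cube([150, 2450, 2600]);
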